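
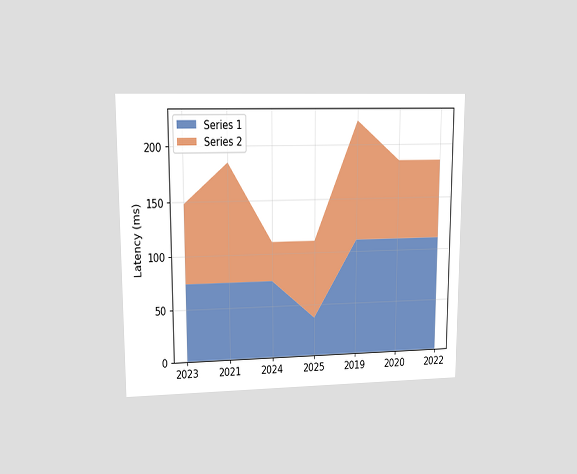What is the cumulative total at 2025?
The chart is viewed at a slight angle. The stacked total at 2025 reaches 111ms.

111ms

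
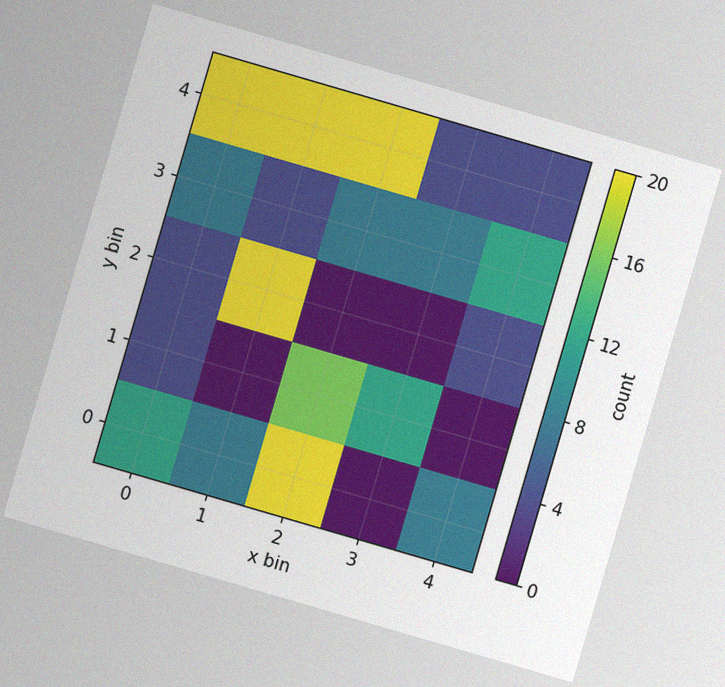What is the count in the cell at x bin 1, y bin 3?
4

The chart is tilted about 16° clockwise, with some photo noise. Matching the cell (1, 3) against the colorbar gives 4.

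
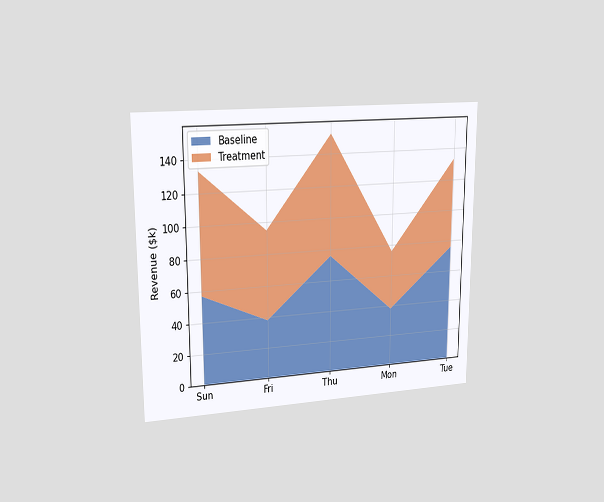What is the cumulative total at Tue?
$133k

The chart is viewed at a slight angle. The stacked total at Tue reaches $133k.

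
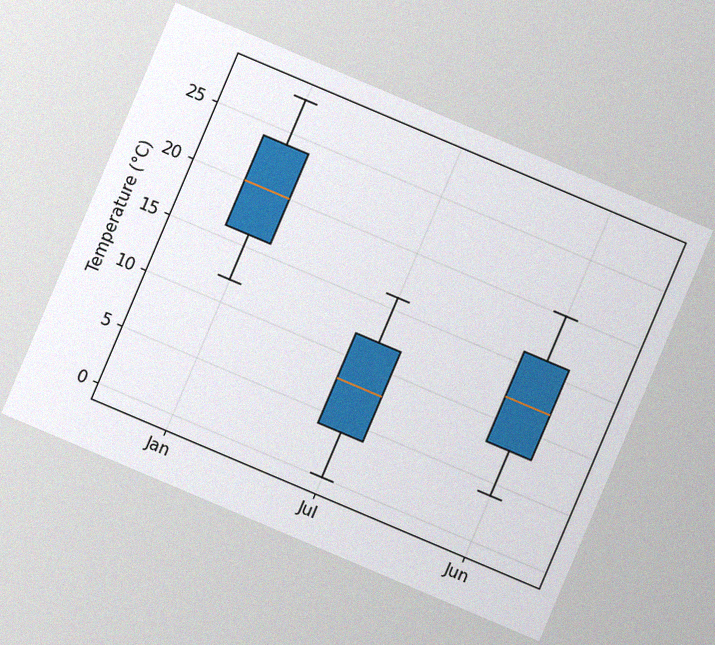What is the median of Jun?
The chart is tilted about 23° clockwise, with some photo noise. The median line in the Jun box sits at 12°C.

12°C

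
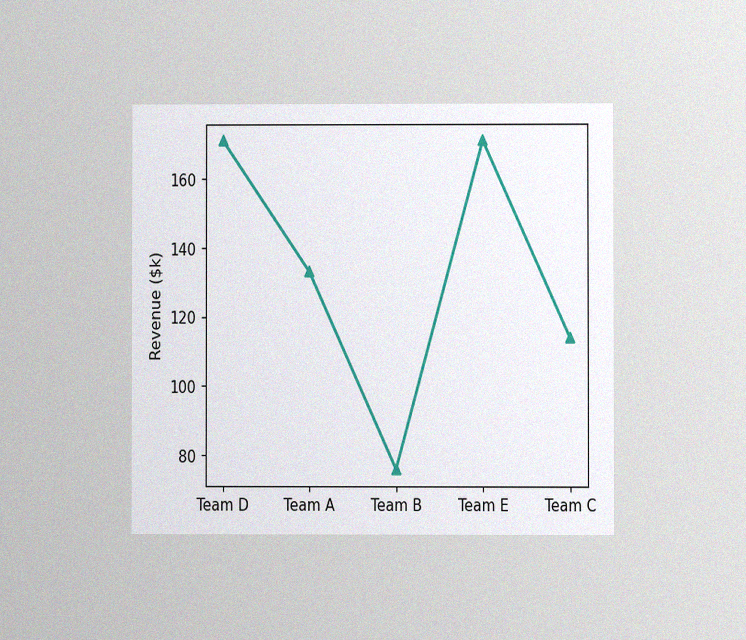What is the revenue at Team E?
The chart is viewed at a slight angle, with some photo noise. At Team E, the line is at $171k.

$171k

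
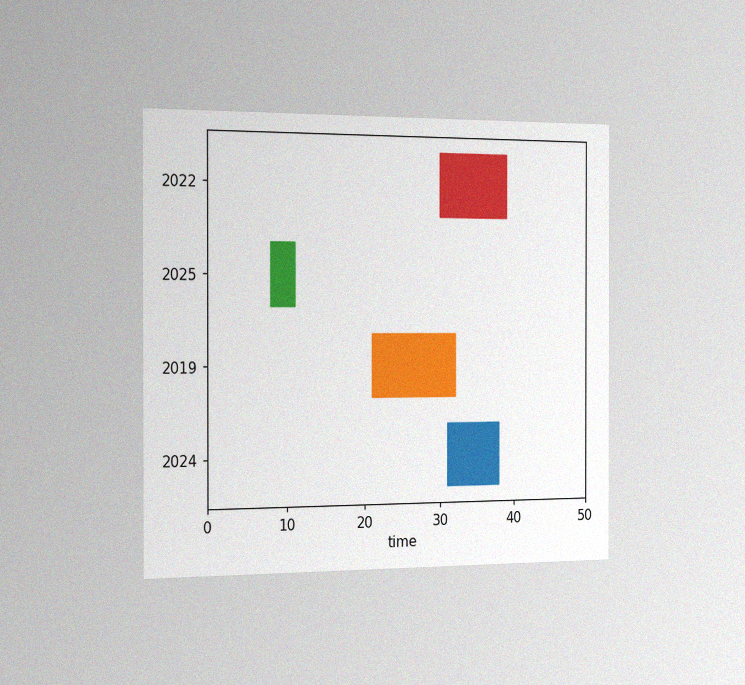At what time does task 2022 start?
30

The chart is viewed slightly from the left, with some photo noise. The 2022 bar begins at t=30.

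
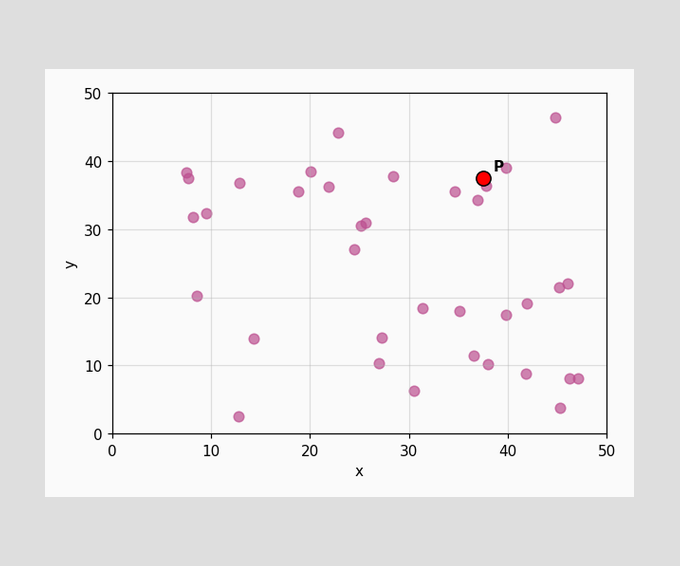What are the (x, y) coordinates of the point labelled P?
Following the gridlines from P to each axis, P sits at (37.5, 37.5).

(37.5, 37.5)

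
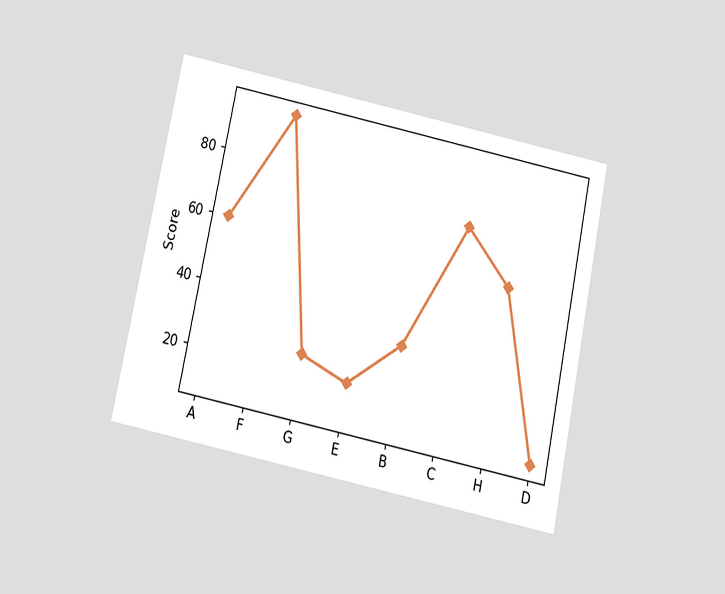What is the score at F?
95

The chart is tilted about 12° clockwise and viewed slightly from below. At F, the line is at 95.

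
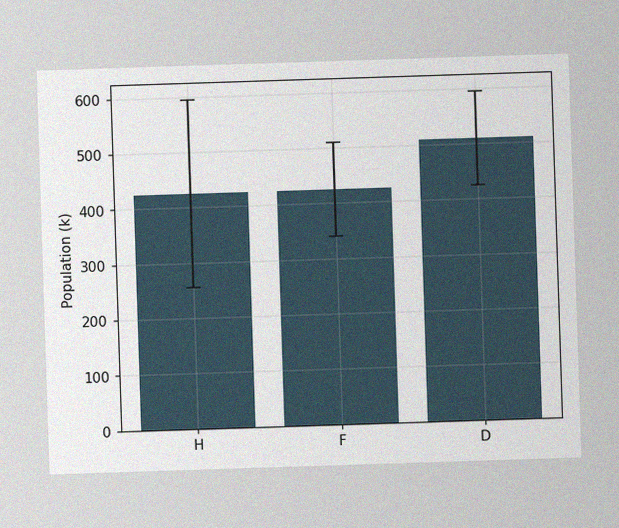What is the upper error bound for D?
595k

The image has some photo noise and uneven lighting. The D bar's upper whisker reaches 595k.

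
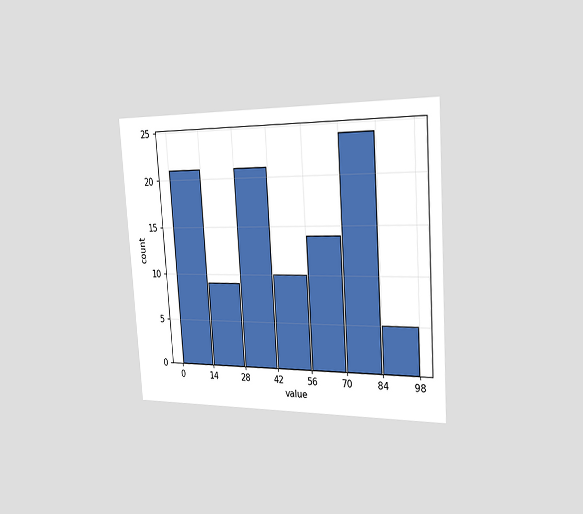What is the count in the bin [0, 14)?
21

The chart is tilted about 4° counter-clockwise and viewed slightly from the right. The [0, 14) bin has height 21.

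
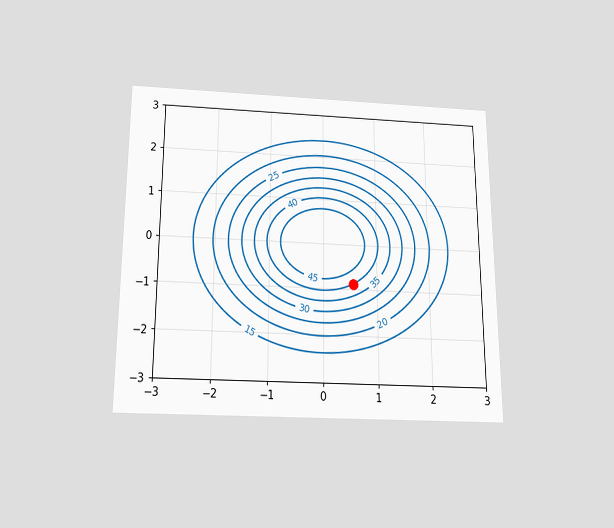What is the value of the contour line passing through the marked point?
The chart is viewed slightly from below. The marked point sits on the contour labelled 40.

40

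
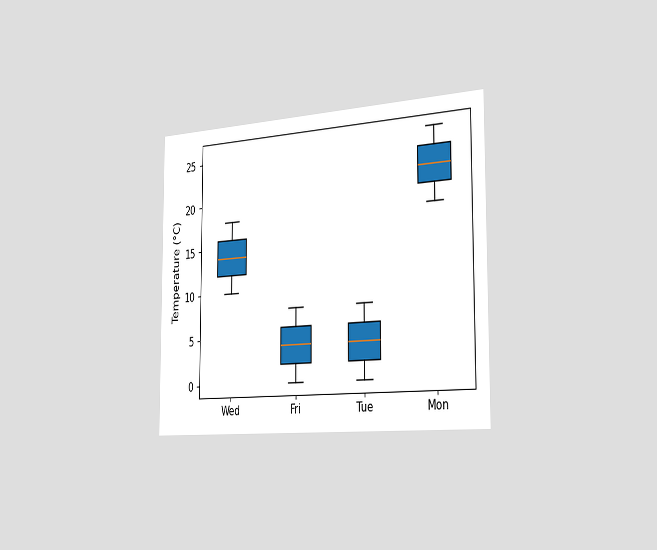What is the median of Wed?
14°C

The chart is viewed slightly from the right. The median line in the Wed box sits at 14°C.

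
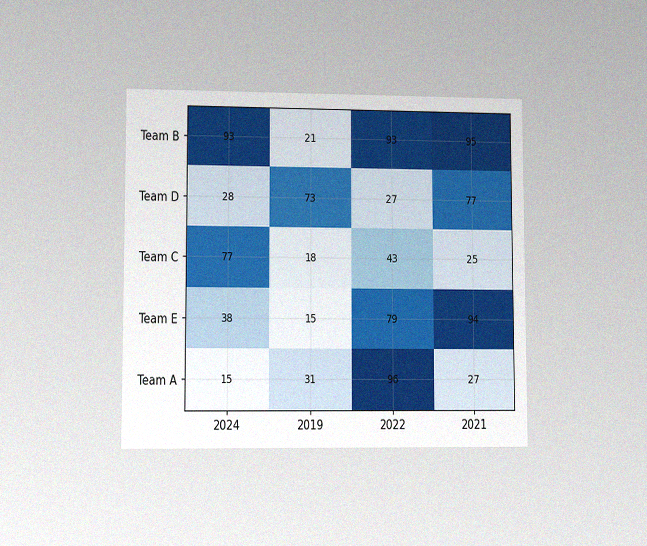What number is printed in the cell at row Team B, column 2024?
The chart is viewed at a slight angle, with some photo noise. The (Team B, 2024) cell reads 93.

93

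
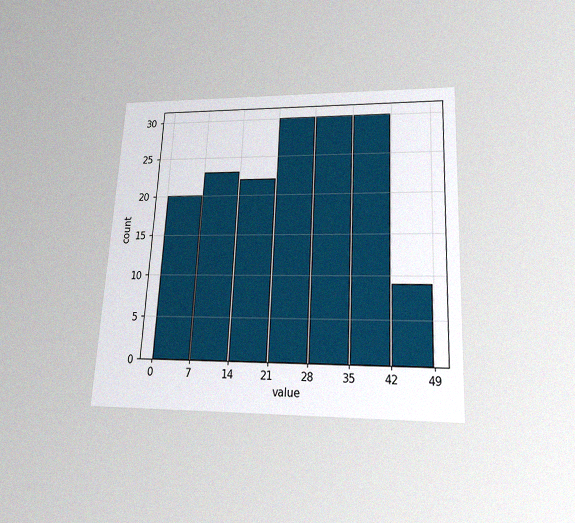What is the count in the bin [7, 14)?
The chart is tilted about 3° clockwise and viewed slightly from below, with some photo noise. The [7, 14) bin has height 23.

23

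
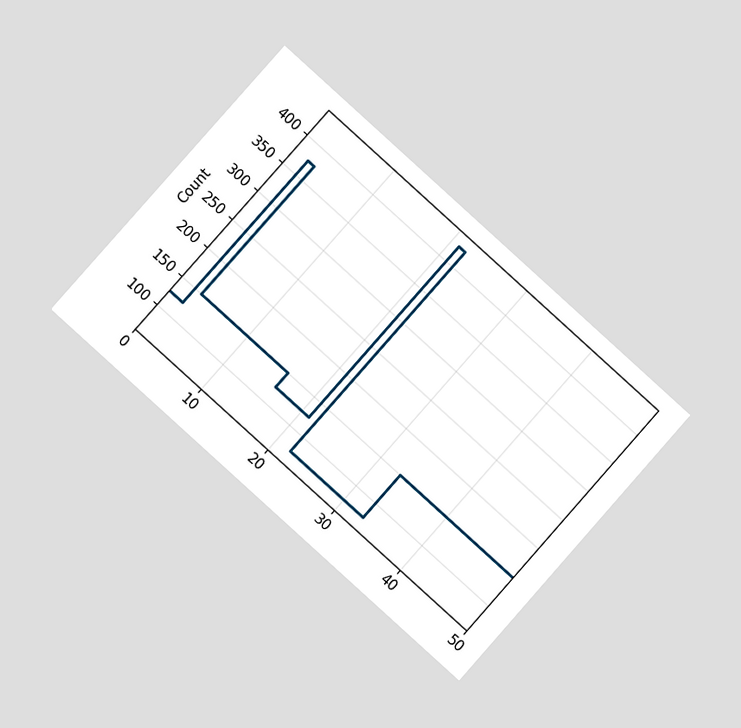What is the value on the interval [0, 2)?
The chart is tilted about 42° clockwise and viewed at a slight angle. On [0, 2) the step sits at 125.

125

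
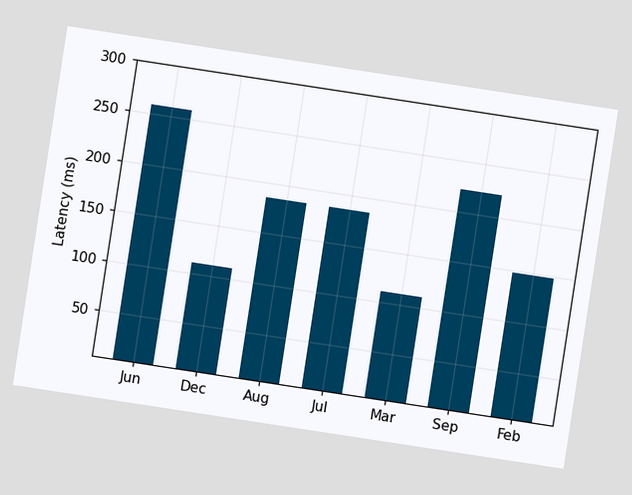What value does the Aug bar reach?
The chart is tilted about 9° clockwise. Reading along the chart's y-axis, the Aug bar reaches 185ms.

185ms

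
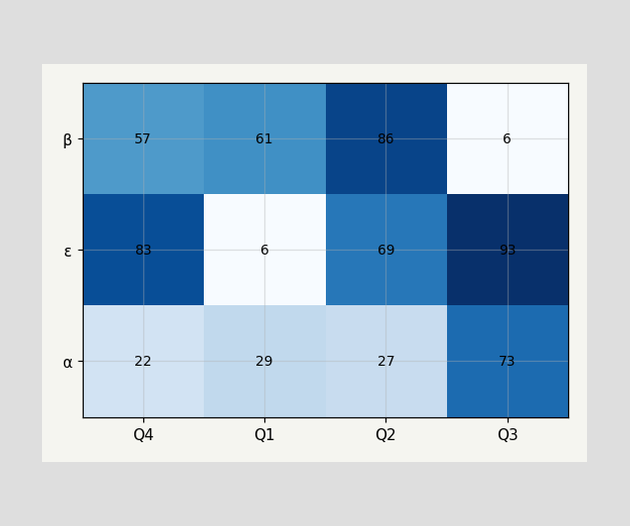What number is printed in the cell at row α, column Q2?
27

The (α, Q2) cell reads 27.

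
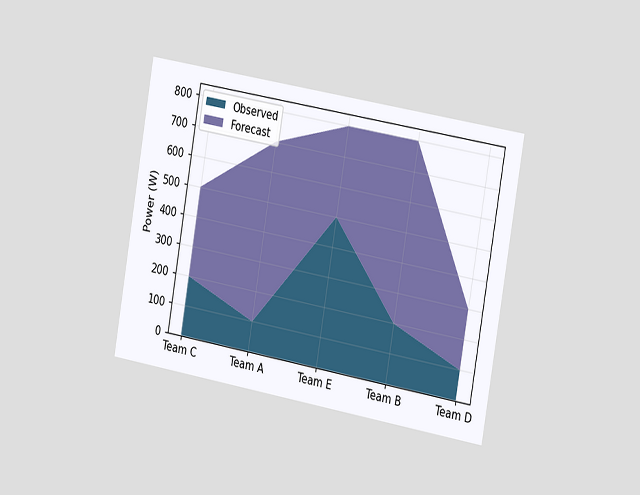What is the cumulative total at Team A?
The chart is tilted about 10° clockwise and viewed slightly from the right. The stacked total at Team A reaches 700W.

700W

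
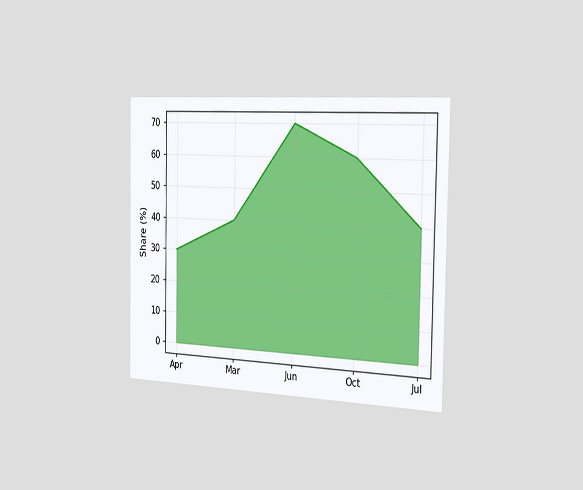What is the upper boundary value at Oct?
60%

The chart is viewed slightly from the right. At Oct the upper boundary is at 60%.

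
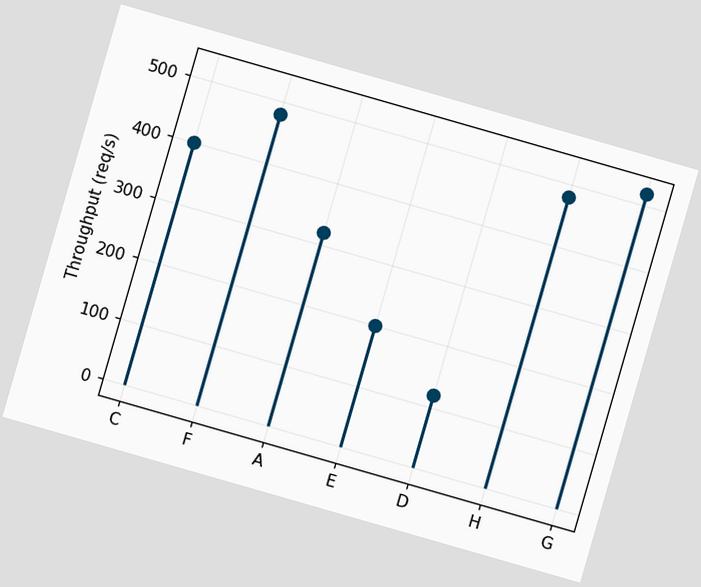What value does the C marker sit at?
The chart is tilted about 16° clockwise. The C marker sits at 400req/s.

400req/s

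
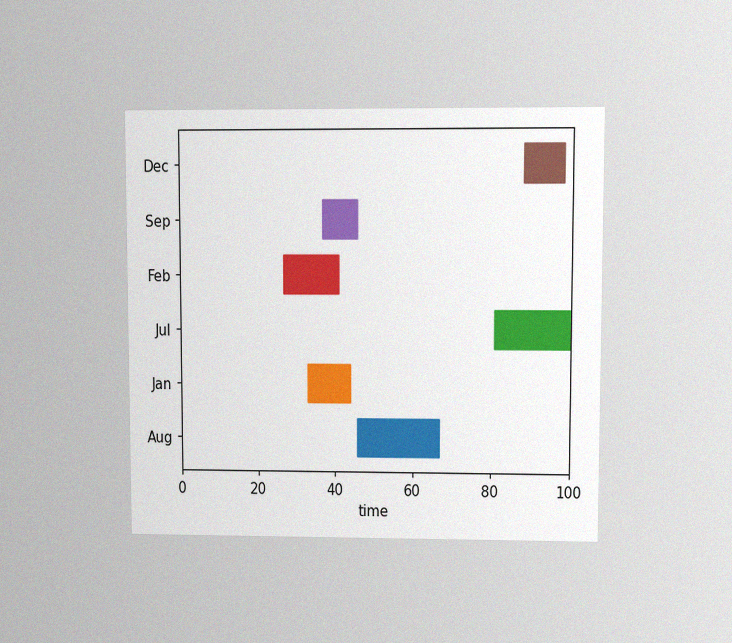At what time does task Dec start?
The chart is viewed at a slight angle, with some photo noise. The Dec bar begins at t=88.

88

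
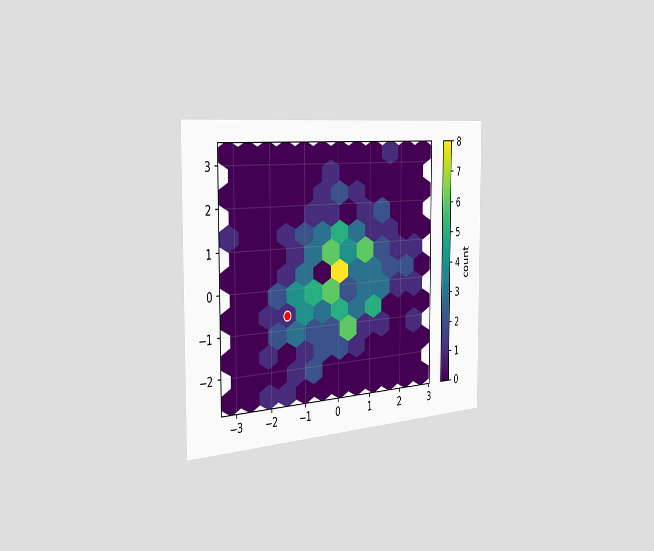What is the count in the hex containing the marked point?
The chart is viewed slightly from the left. The marked hex reads 1 on the colorbar.

1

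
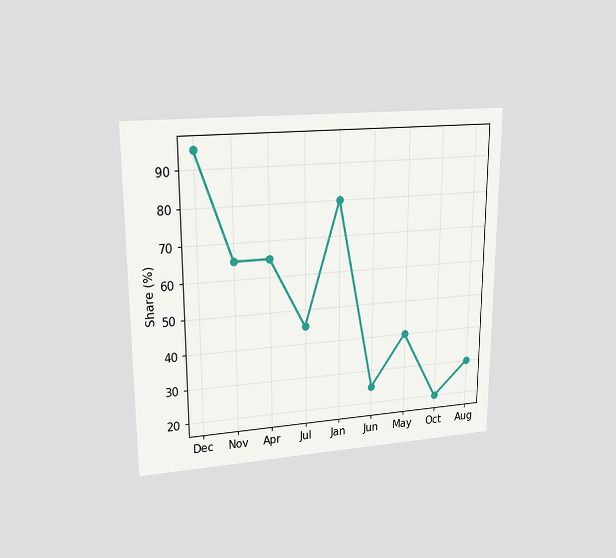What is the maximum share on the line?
95%

The chart is viewed at a slight angle. The highest point is at Dec, and reading across to the y-axis gives 95%.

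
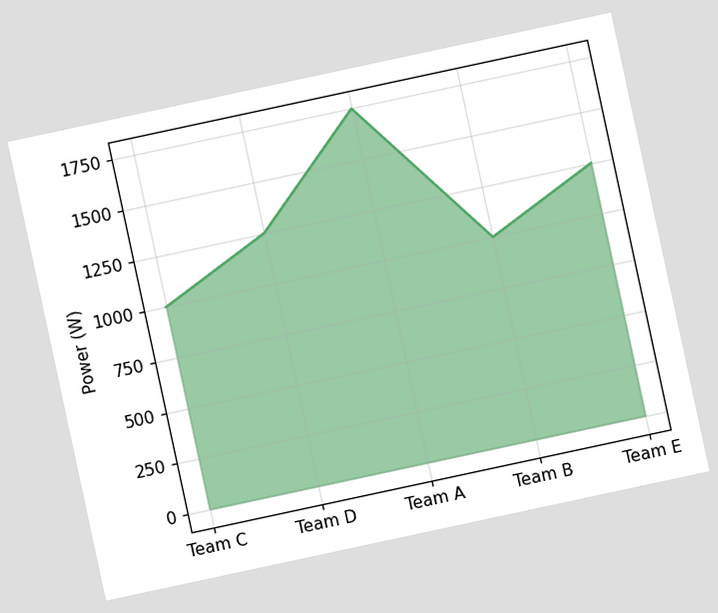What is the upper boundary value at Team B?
1000W

The chart is tilted about 12° counter-clockwise. At Team B the upper boundary is at 1000W.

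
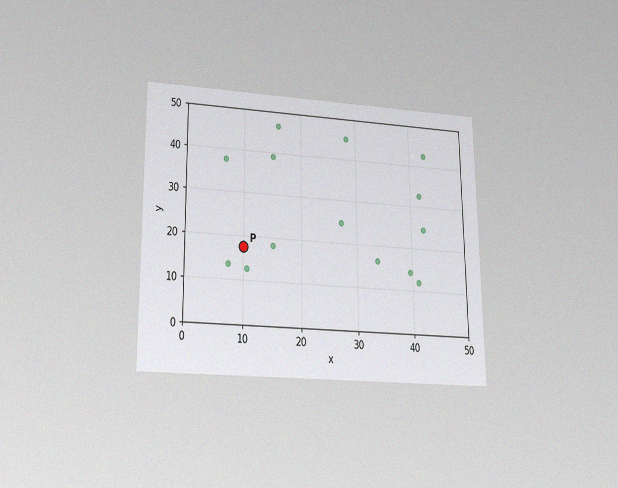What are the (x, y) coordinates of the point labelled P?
(10, 17.5)

The chart is viewed slightly from below, with some photo noise. Following the gridlines from P to each axis, P sits at (10, 17.5).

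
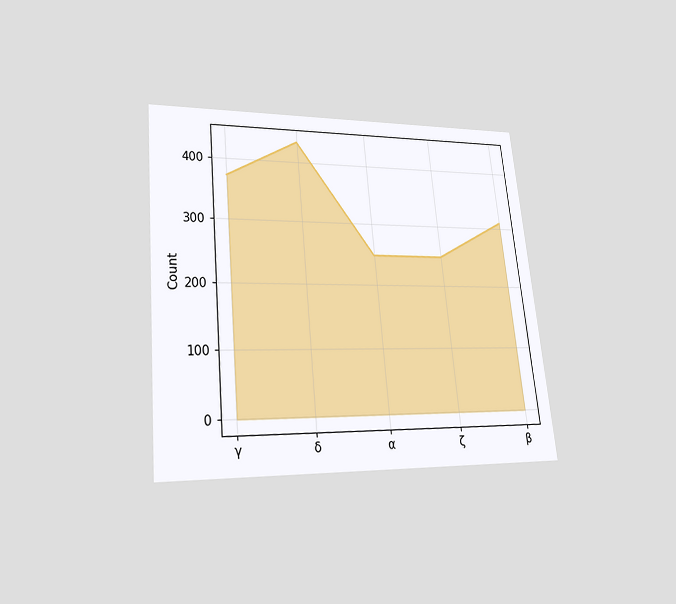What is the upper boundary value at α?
248

The chart is tilted about 6° counter-clockwise and viewed at a slight angle. At α the upper boundary is at 248.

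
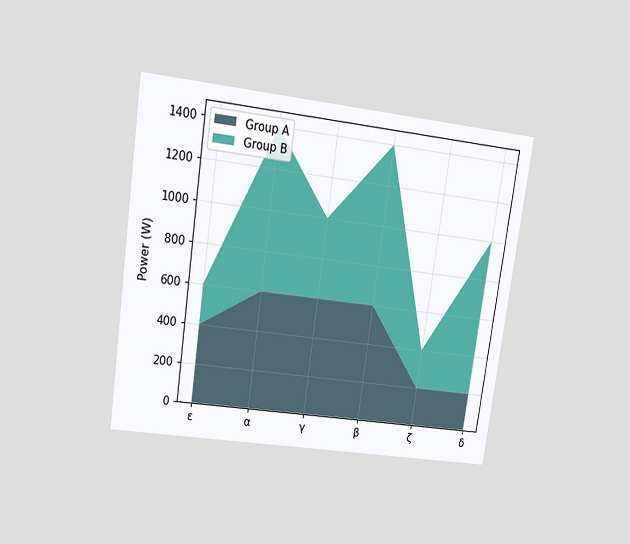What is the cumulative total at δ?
1000W

The chart is tilted about 8° clockwise and viewed at a slight angle. The stacked total at δ reaches 1000W.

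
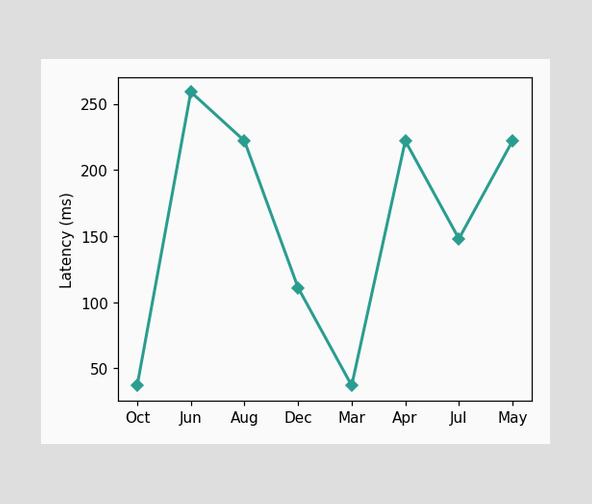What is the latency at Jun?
At Jun, the line is at 259ms.

259ms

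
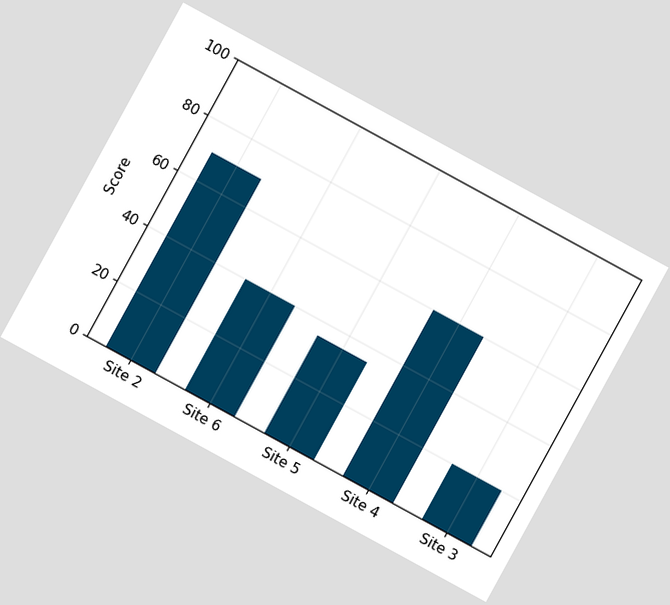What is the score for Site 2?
The chart is tilted about 29° clockwise. Reading along the chart's y-axis, the Site 2 bar reaches 70.

70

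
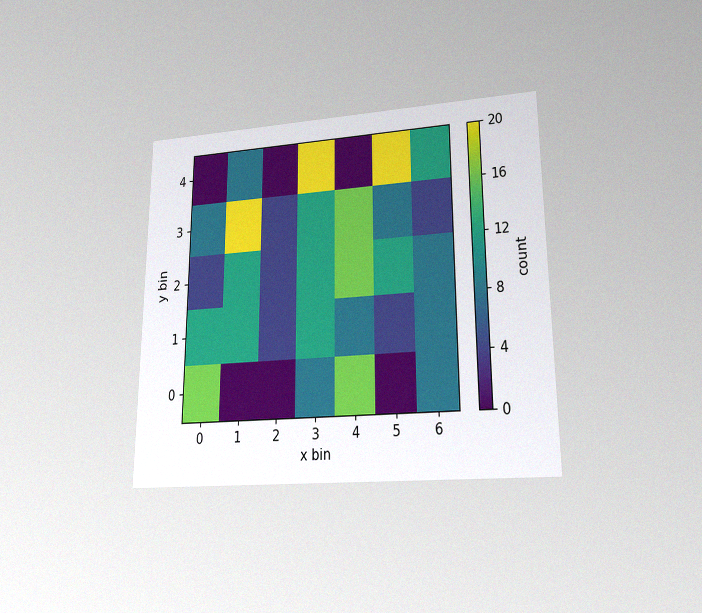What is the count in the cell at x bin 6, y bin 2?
The chart is viewed at a slight angle, with some photo noise. Matching the cell (6, 2) against the colorbar gives 8.

8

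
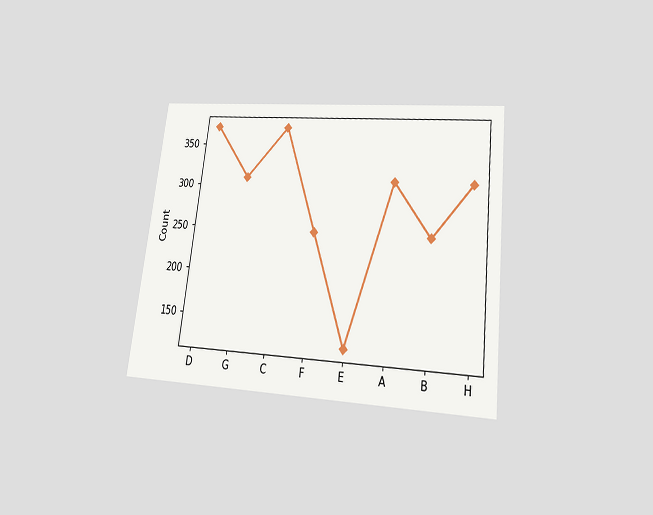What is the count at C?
372

The chart is tilted about 7° clockwise and viewed slightly from below. At C, the line is at 372.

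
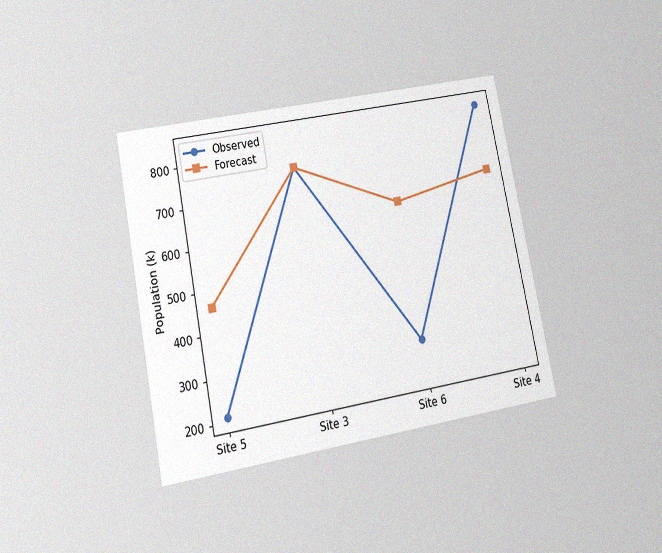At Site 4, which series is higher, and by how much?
The chart is tilted about 11° counter-clockwise and viewed at a slight angle, with some photo noise. At Site 4, Observed sits above the other line by 168k.

Observed, by 168k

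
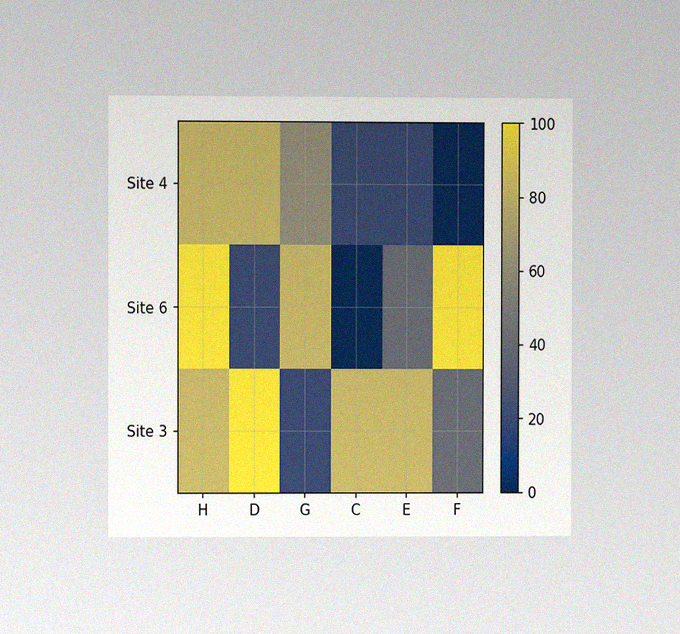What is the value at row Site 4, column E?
The chart is viewed at a slight angle, with some photo noise. Matching cell (Site 4, E) against the colorbar gives 20.

20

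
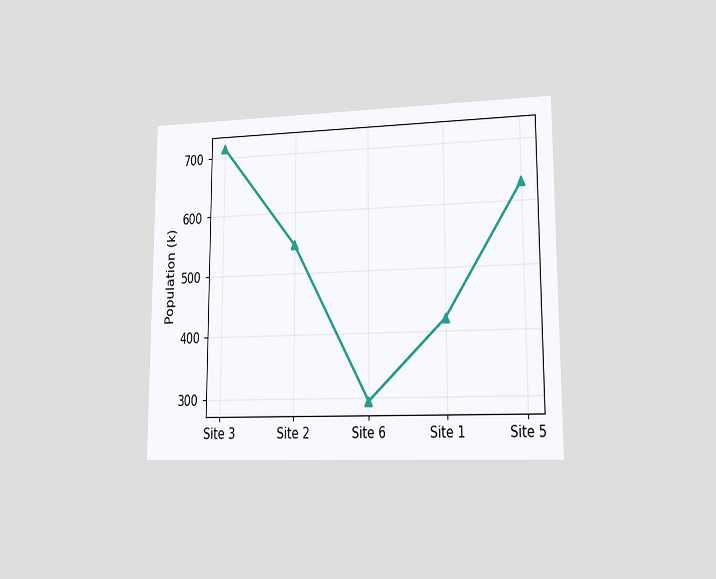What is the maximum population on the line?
The chart is viewed slightly from the right. The highest point is at Site 3, and reading across to the y-axis gives 714k.

714k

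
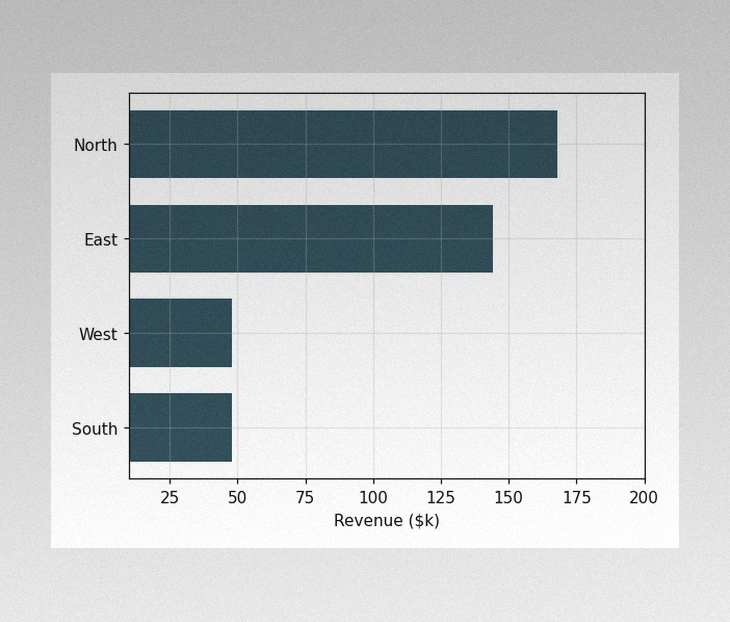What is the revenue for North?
$168k

The image has some photo noise and uneven lighting. Reading along the chart's x-axis, the North bar reaches $168k.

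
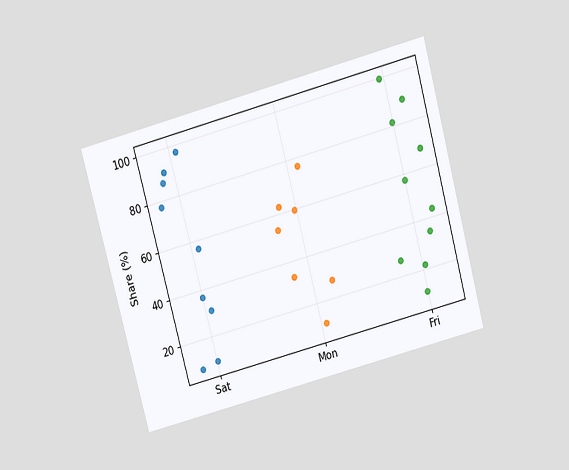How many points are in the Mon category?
7

The chart is tilted about 15° counter-clockwise and viewed slightly from above. Counting the markers in the Mon column gives 7.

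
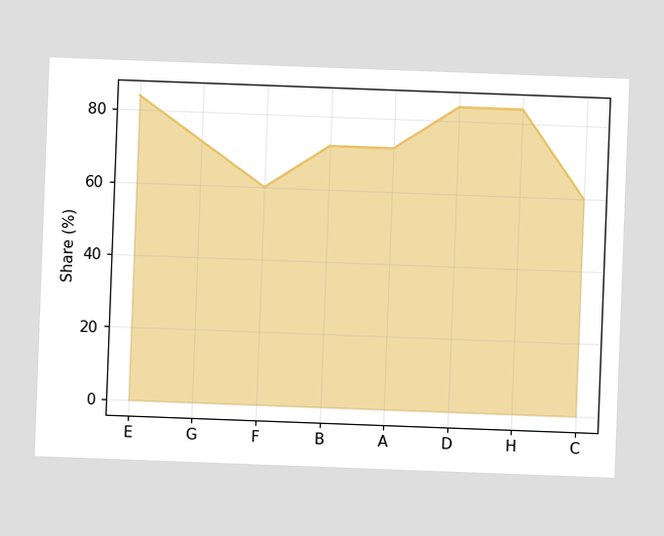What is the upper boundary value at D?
84%

The chart is tilted about 2° clockwise. At D the upper boundary is at 84%.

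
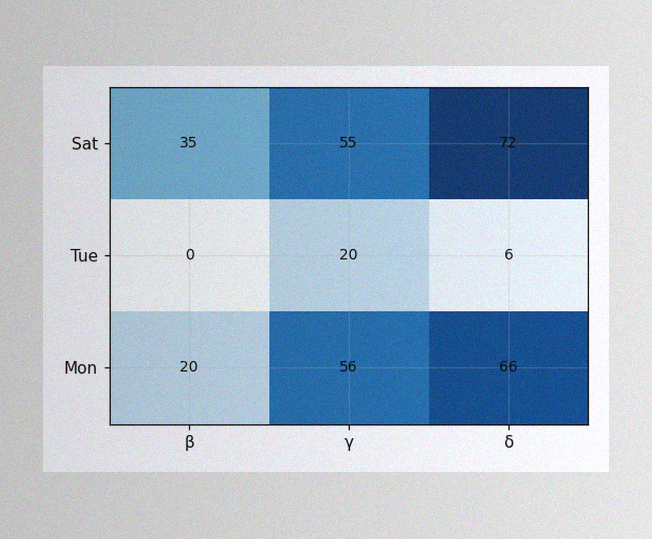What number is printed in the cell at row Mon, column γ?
The image has some photo noise and uneven lighting. The (Mon, γ) cell reads 56.

56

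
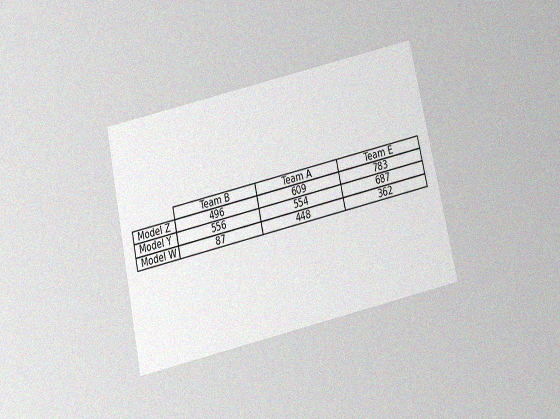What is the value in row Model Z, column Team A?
The chart is tilted about 12° counter-clockwise and viewed slightly from below, with some photo noise. The (Model Z, Team A) cell reads 609.

609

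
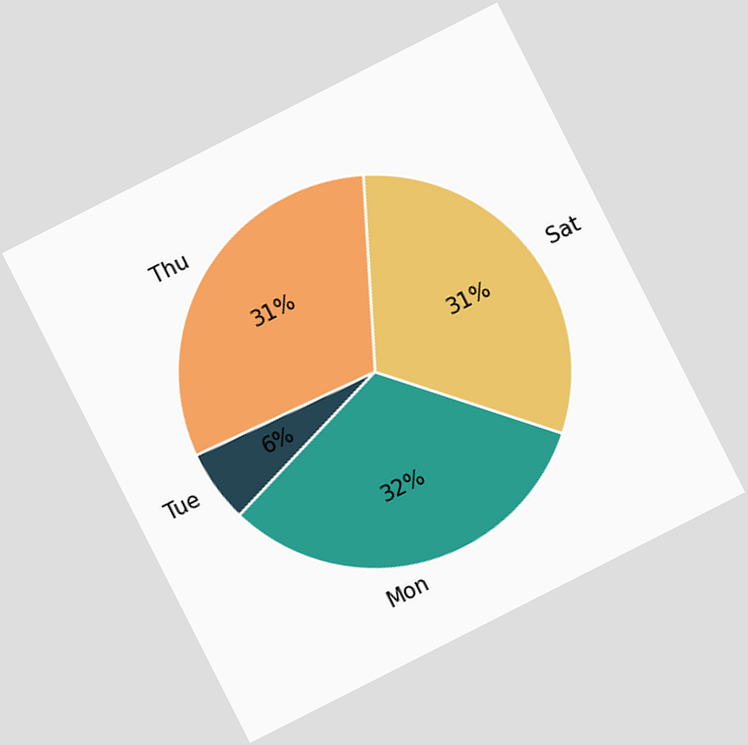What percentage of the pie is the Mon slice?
32%

The chart is tilted about 27° counter-clockwise. The Mon slice takes up 32% of the pie.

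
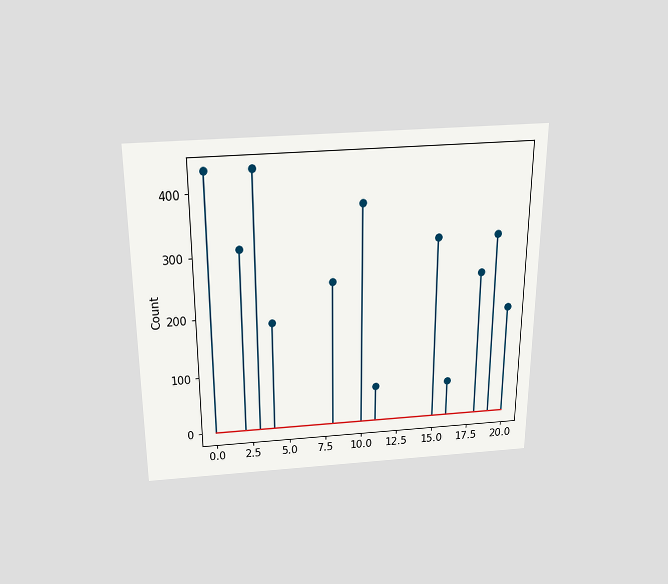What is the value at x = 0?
434

The chart is viewed slightly from above. The stem at x=0 reaches 434.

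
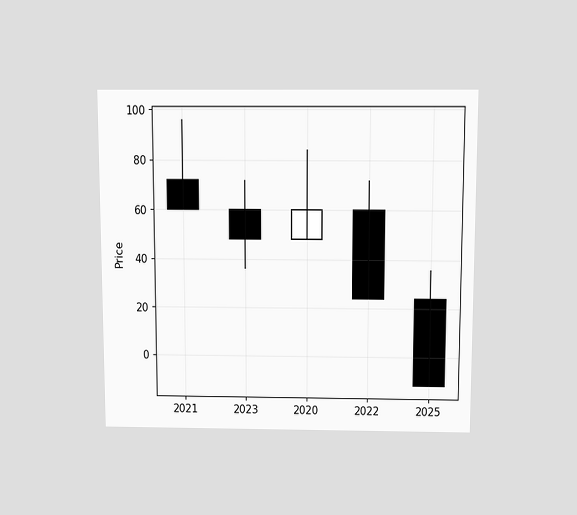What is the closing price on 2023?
48

The chart is viewed slightly from above. The 2023 candle closes at 48.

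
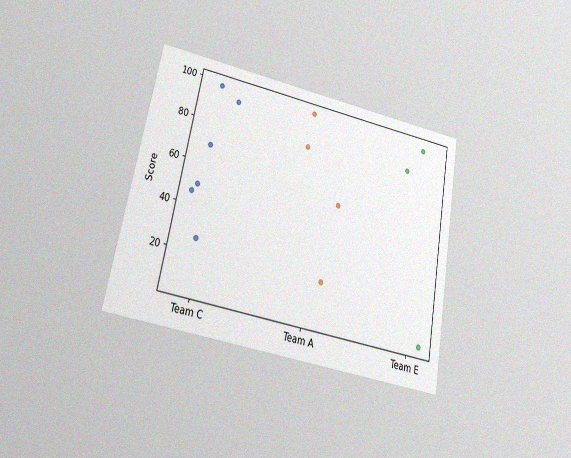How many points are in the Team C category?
The chart is tilted about 11° clockwise and viewed at a slight angle, with some photo noise. Counting the markers in the Team C column gives 6.

6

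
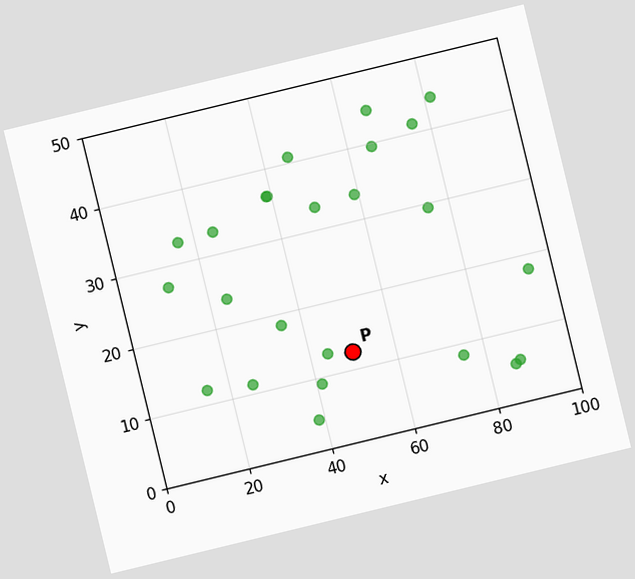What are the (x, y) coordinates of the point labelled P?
(50, 12.5)

The chart is tilted about 14° counter-clockwise. Following the gridlines from P to each axis, P sits at (50, 12.5).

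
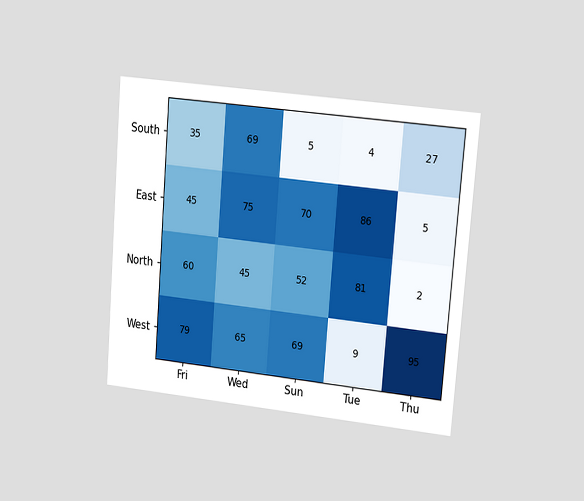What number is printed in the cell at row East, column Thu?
The chart is tilted about 5° clockwise and viewed slightly from the right. The (East, Thu) cell reads 5.

5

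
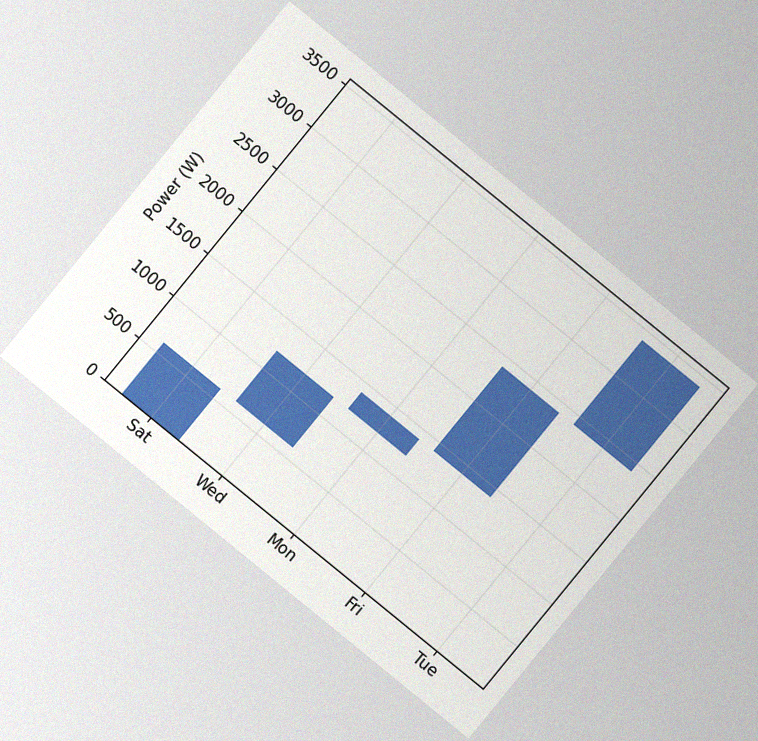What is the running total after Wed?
The chart is tilted about 39° clockwise, with some photo noise. After Wed the running total reaches 1200W.

1200W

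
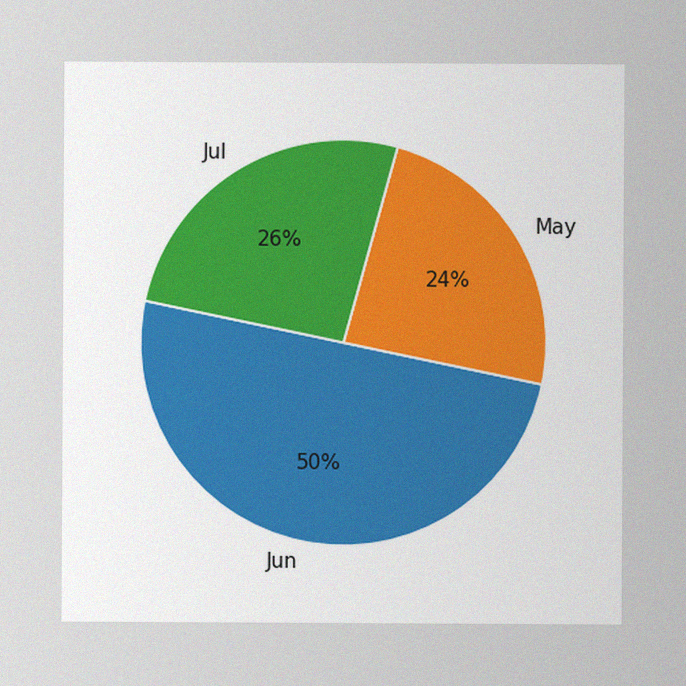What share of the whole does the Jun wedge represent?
The image has some photo noise and uneven lighting. The Jun slice takes up 50% of the pie.

50%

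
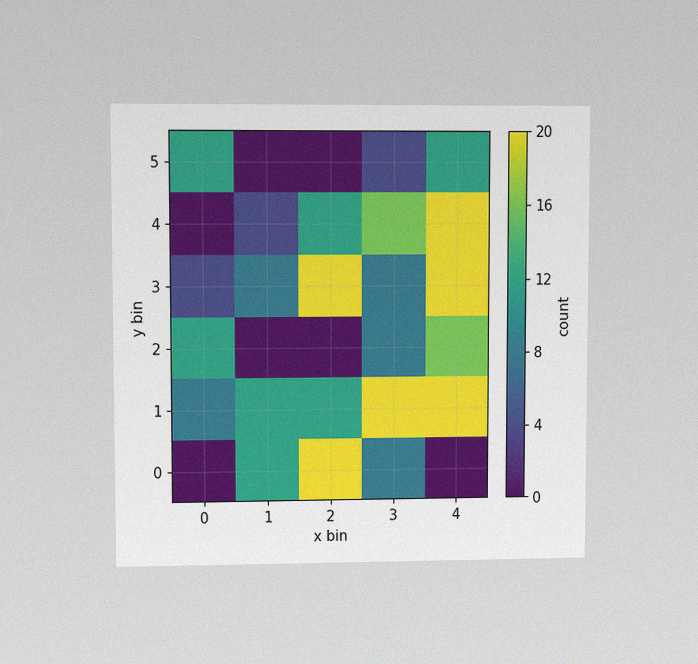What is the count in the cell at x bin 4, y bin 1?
20

The chart is viewed at a slight angle, with some photo noise. Matching the cell (4, 1) against the colorbar gives 20.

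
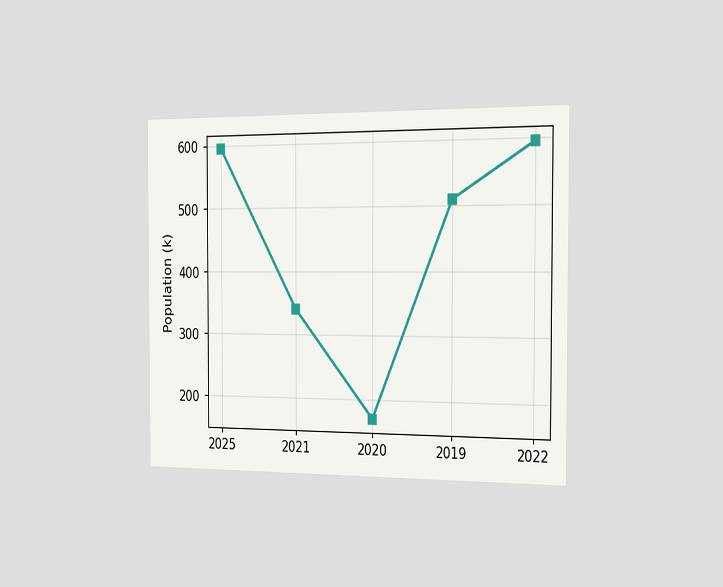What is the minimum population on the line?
The chart is viewed slightly from the right. The lowest point is at 2020, and reading across to the y-axis gives 170k.

170k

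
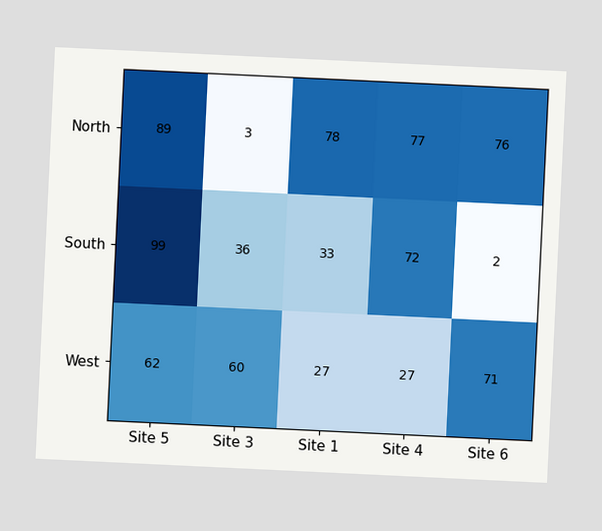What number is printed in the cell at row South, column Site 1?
The chart is tilted about 3° clockwise. The (South, Site 1) cell reads 33.

33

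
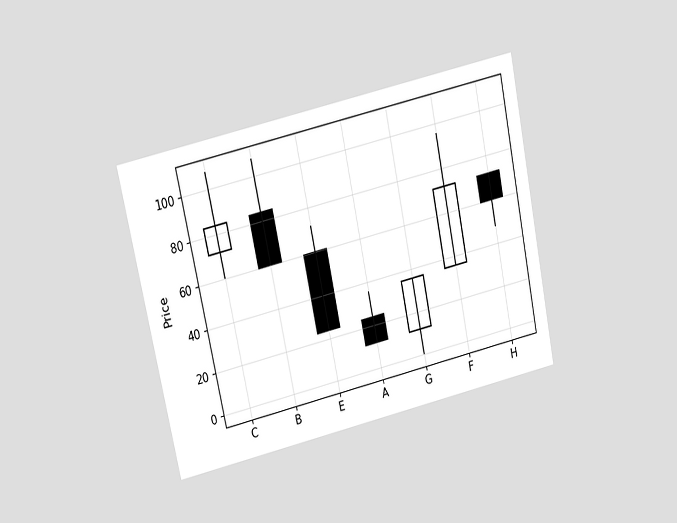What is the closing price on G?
The chart is tilted about 12° counter-clockwise and viewed at a slight angle. The G candle closes at 36.

36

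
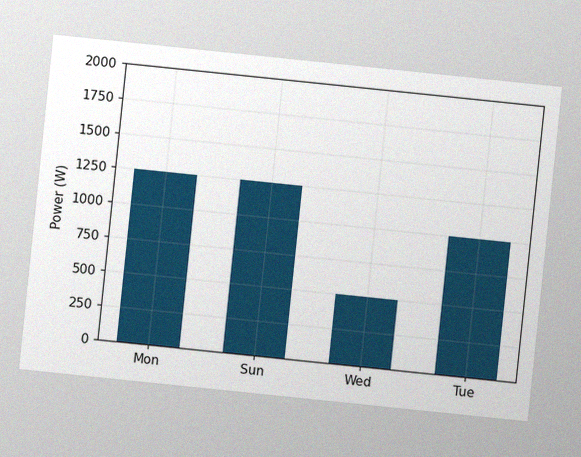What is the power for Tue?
1000W

The chart is tilted about 6° clockwise, with some photo noise. Reading along the chart's y-axis, the Tue bar reaches 1000W.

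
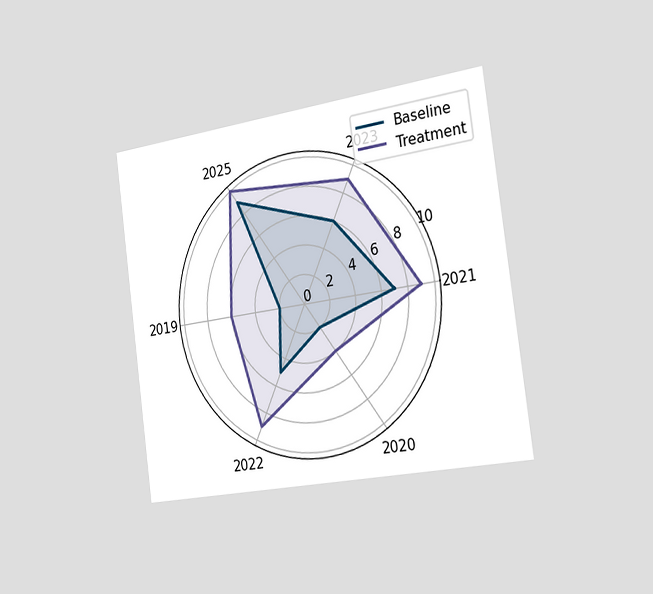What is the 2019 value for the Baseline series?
The chart is tilted about 8° counter-clockwise and viewed slightly from the right. On the 2019 axis, Baseline reaches 2.

2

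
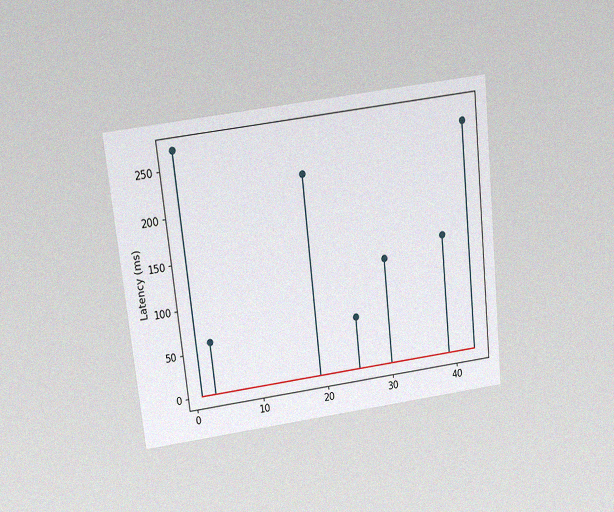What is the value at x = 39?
The chart is tilted about 6° counter-clockwise and viewed slightly from above, with some photo noise. The stem at x=39 reaches 135ms.

135ms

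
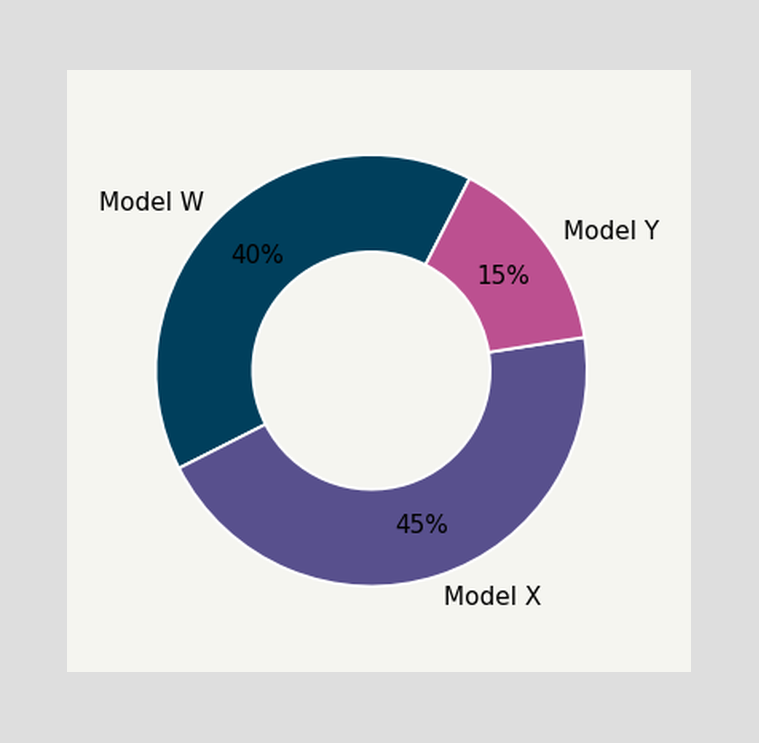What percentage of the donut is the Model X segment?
The Model X segment takes up 45% of the ring.

45%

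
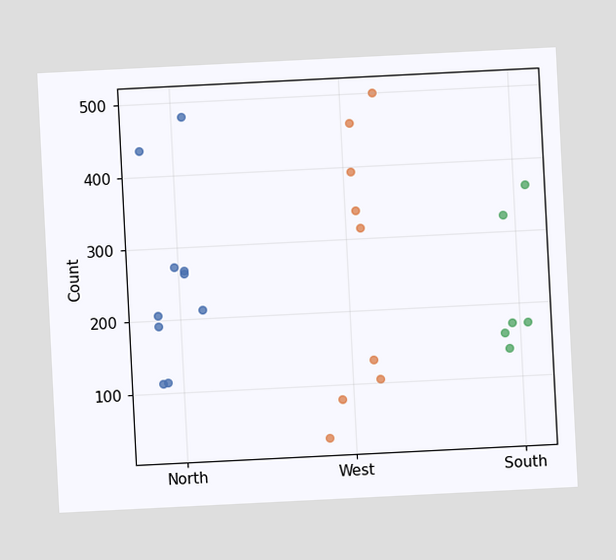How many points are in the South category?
The chart is tilted about 3° counter-clockwise. Counting the markers in the South column gives 6.

6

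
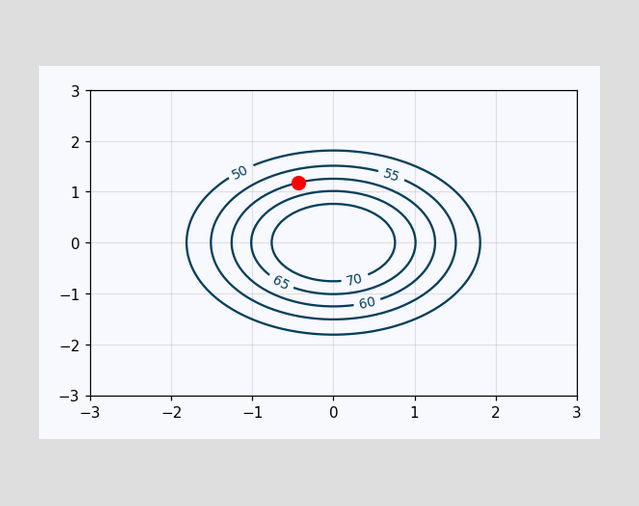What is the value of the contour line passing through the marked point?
60

The marked point sits on the contour labelled 60.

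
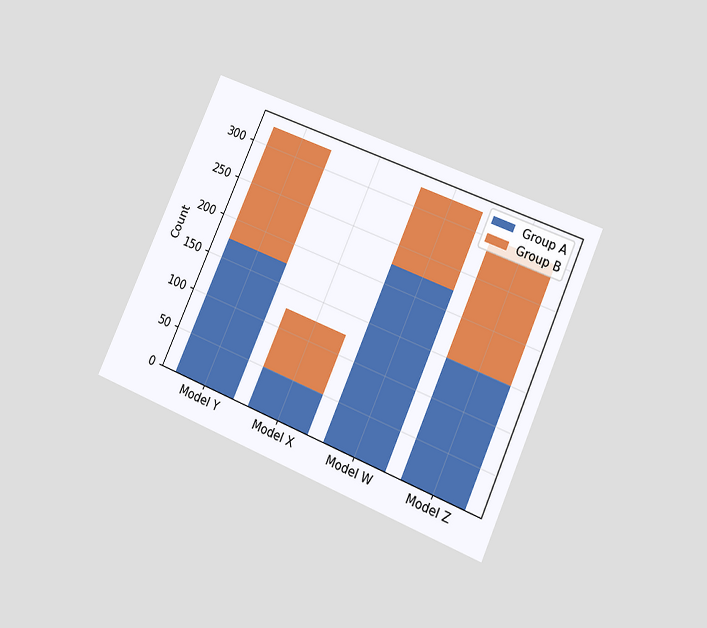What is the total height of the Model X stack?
The chart is tilted about 24° clockwise and viewed at a slight angle. The Model X stack's top reaches 125 on the y-axis.

125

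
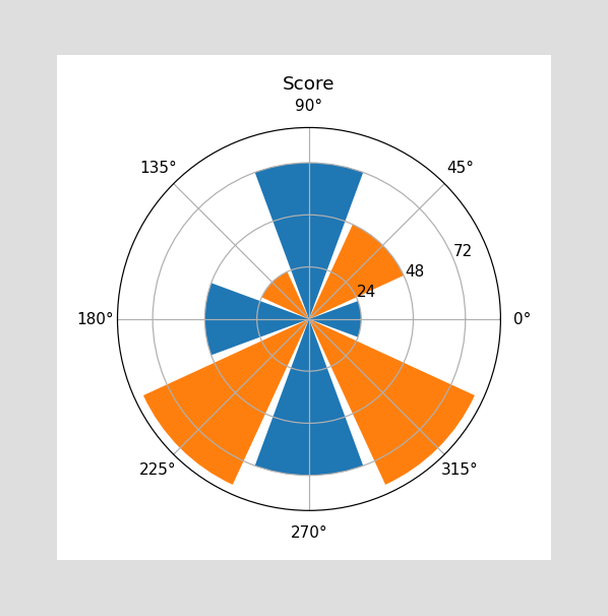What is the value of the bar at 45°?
The bar at 45° reaches 48 on the radial axis.

48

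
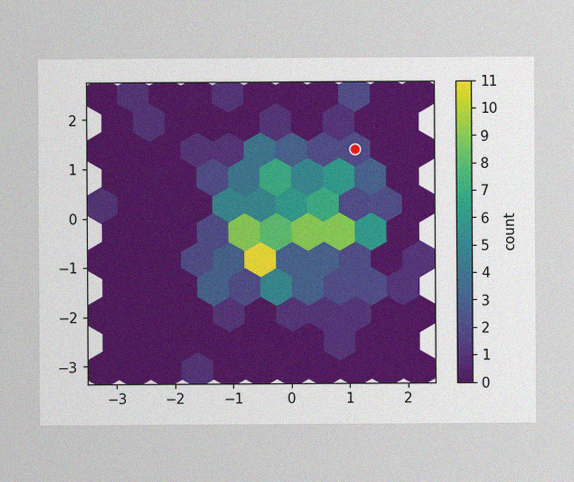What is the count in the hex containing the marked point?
2

The image has some photo noise and uneven lighting. The marked hex reads 2 on the colorbar.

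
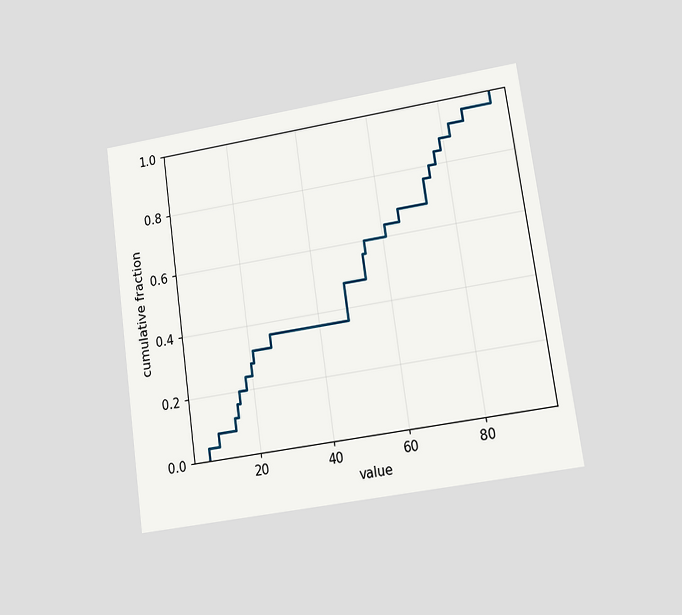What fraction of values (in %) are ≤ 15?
16%

The chart is tilted about 8° counter-clockwise and viewed at a slight angle. At x=15 the ECDF step is at 16%.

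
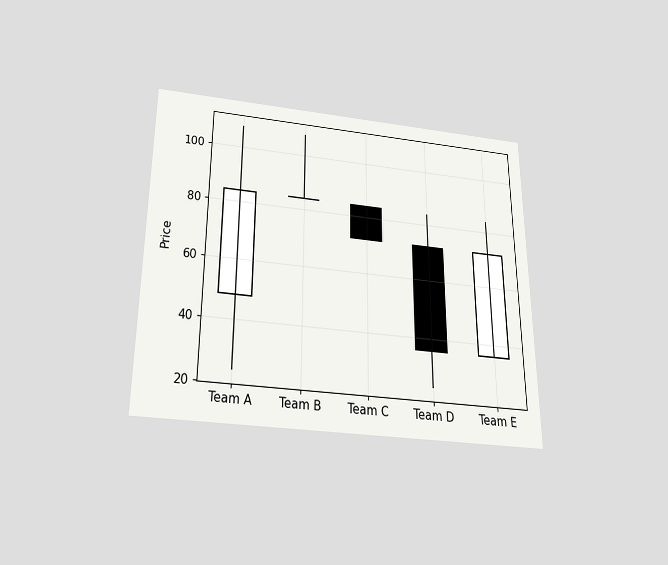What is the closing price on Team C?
The chart is viewed slightly from below. The Team C candle closes at 72.

72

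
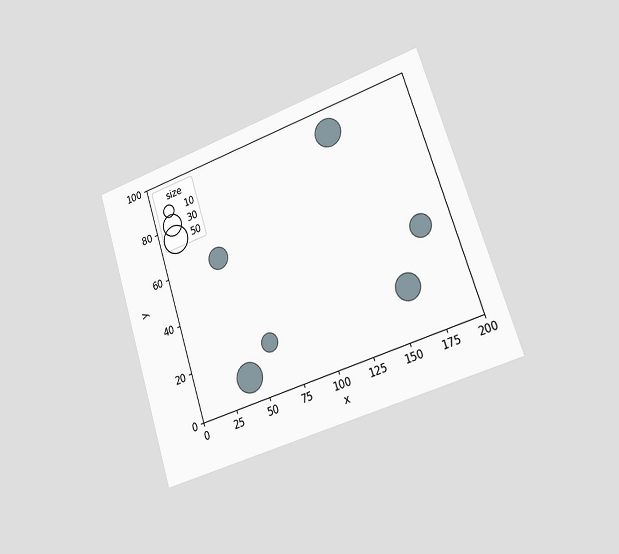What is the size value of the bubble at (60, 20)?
20

The chart is tilted about 18° counter-clockwise and viewed slightly from the right. Matching the bubble at (60, 20) against the size legend gives 20.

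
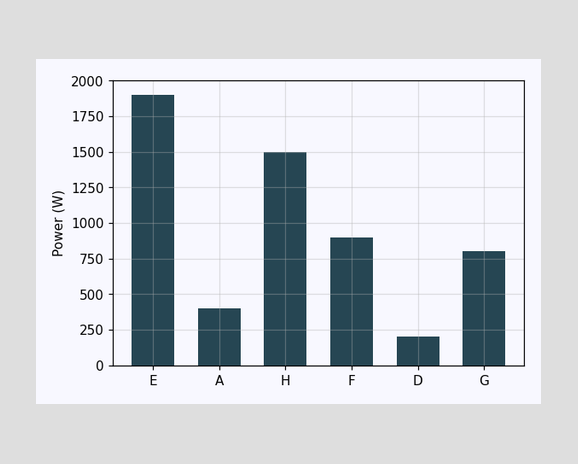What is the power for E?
Reading along the chart's y-axis, the E bar reaches 1900W.

1900W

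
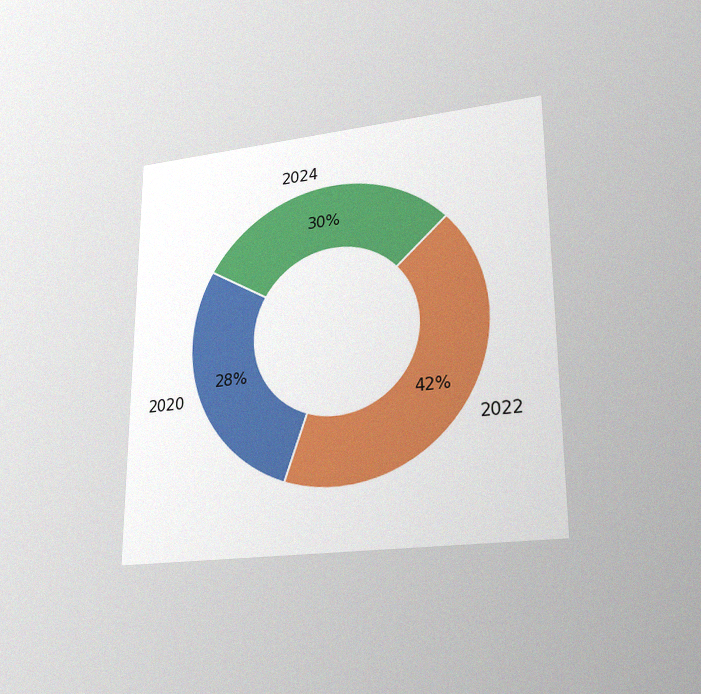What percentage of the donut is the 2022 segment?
The chart is viewed at a slight angle, with some photo noise. The 2022 segment takes up 42% of the ring.

42%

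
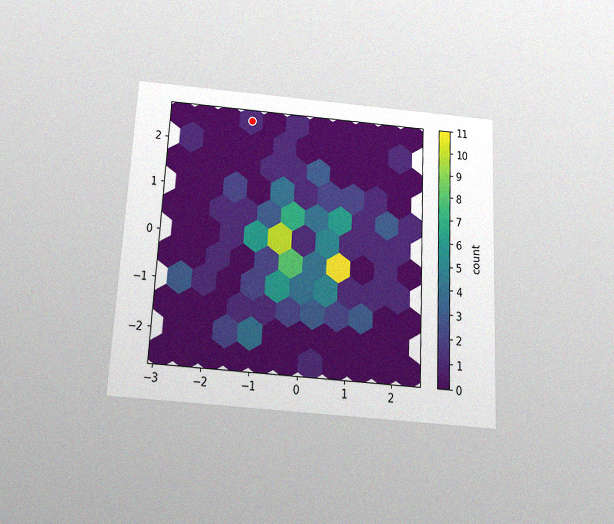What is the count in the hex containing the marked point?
1

The chart is tilted about 3° clockwise and viewed slightly from below, with some photo noise. The marked hex reads 1 on the colorbar.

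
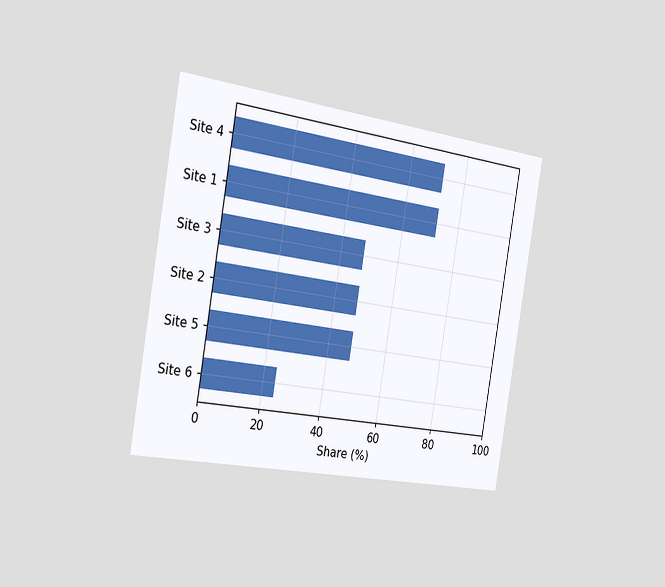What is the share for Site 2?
The chart is tilted about 9° clockwise and viewed slightly from the left. Reading along the chart's x-axis, the Site 2 bar reaches 48%.

48%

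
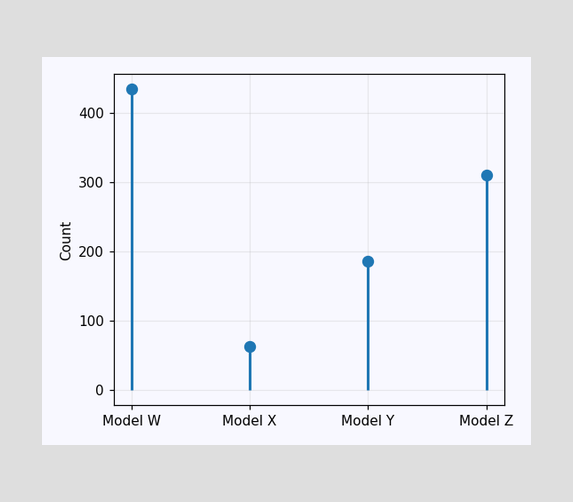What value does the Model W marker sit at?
434

The Model W marker sits at 434.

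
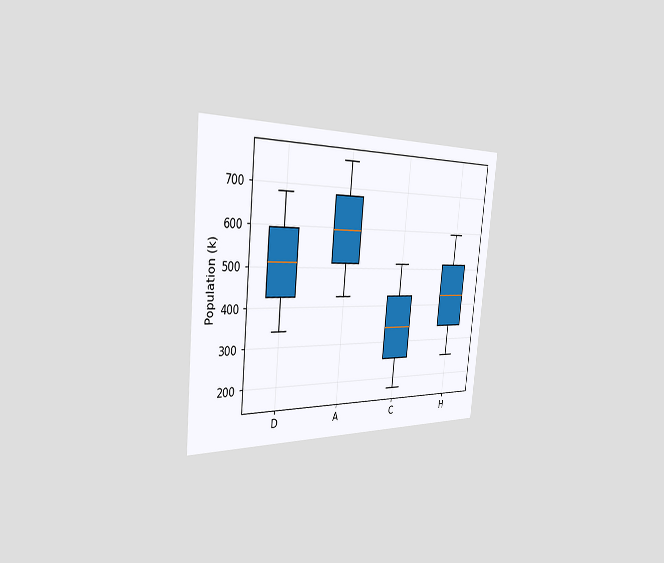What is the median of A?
The chart is tilted about 6° clockwise and viewed slightly from the left. The median line in the A box sits at 595k.

595k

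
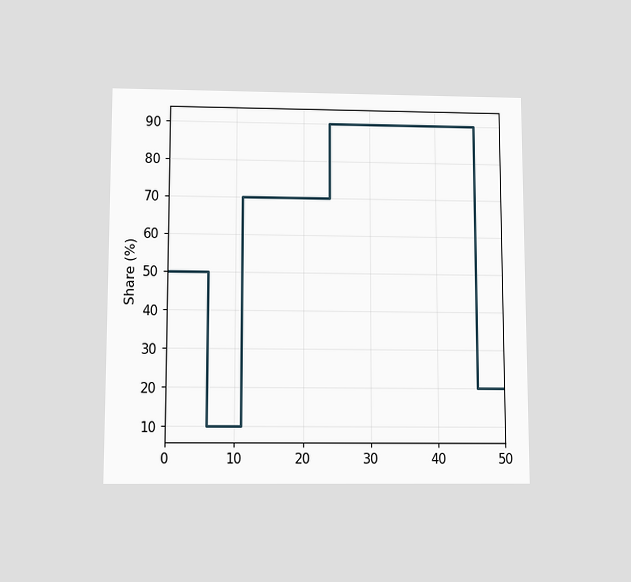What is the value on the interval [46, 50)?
20%

The chart is viewed slightly from below. On [46, 50) the step sits at 20%.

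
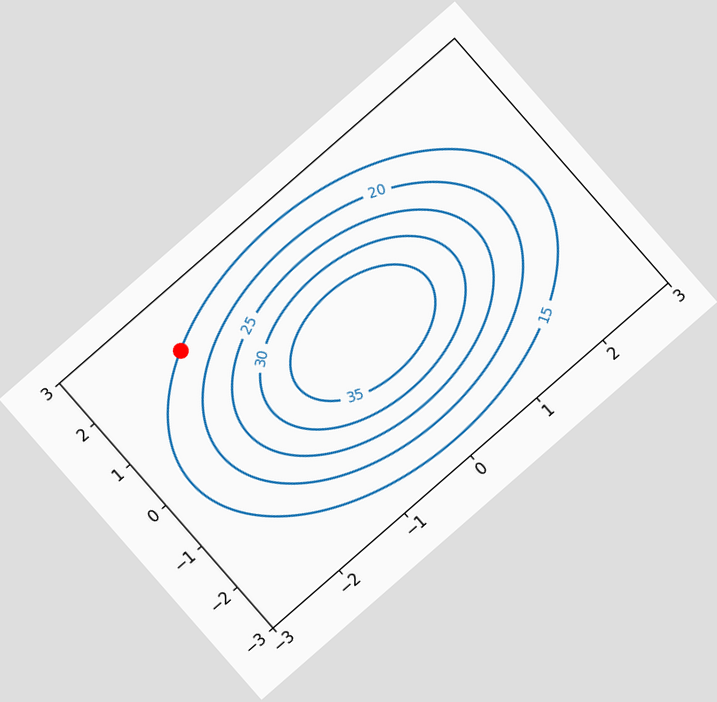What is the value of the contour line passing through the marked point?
The chart is tilted about 41° counter-clockwise. The marked point sits on the contour labelled 15.

15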